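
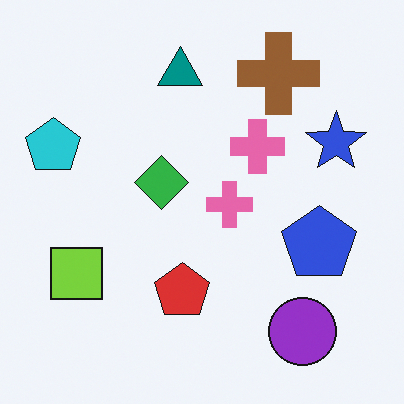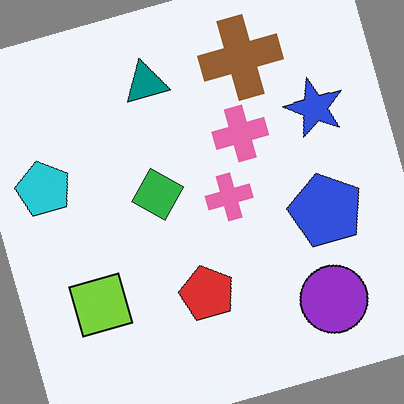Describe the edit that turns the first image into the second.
The transformation is: rotated counter-clockwise by a moderate amount.

Every shape is tilted by the same angle and the image corners show triangular fill wedges — a whole-image rotation by a non-right angle.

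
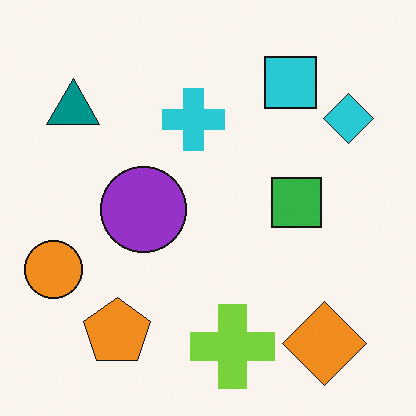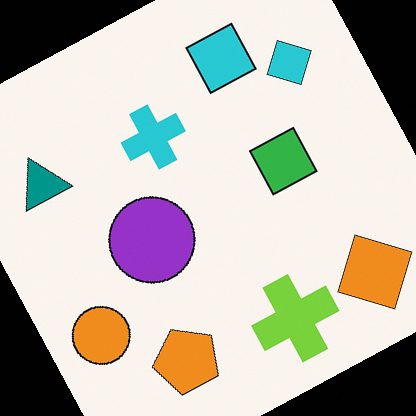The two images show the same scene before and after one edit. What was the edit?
This is the original image rotated counter-clockwise by a moderate amount.

Every shape is tilted by the same angle and the image corners show triangular fill wedges — a whole-image rotation by a non-right angle.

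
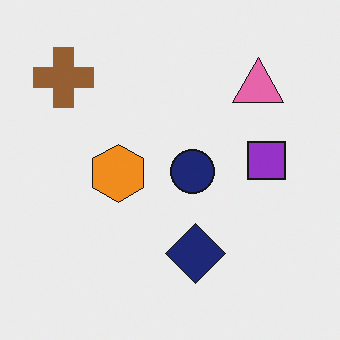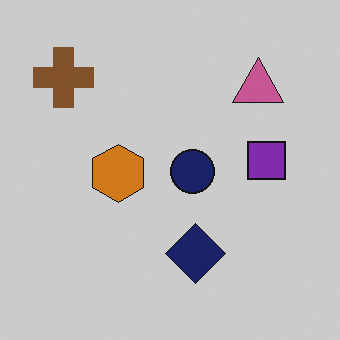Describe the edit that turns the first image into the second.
It was slightly darkened.

Every pixel — background and shapes alike — is uniformly darkened.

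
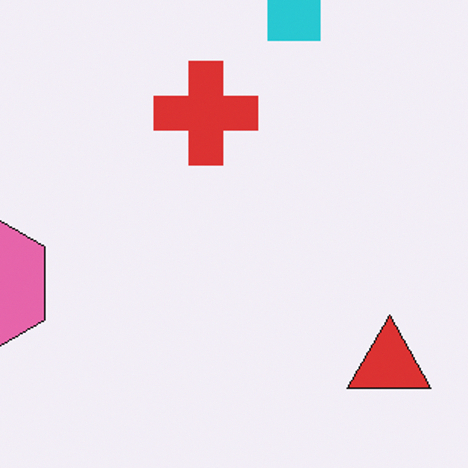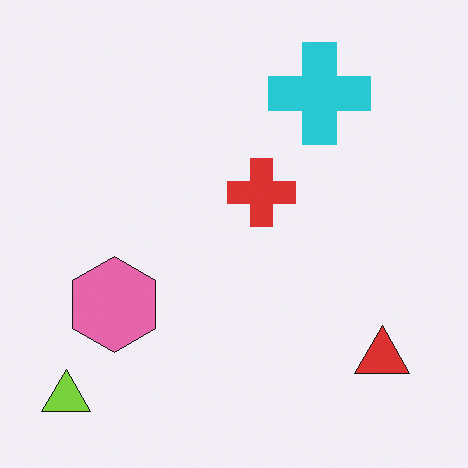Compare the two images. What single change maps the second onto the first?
The first image is the second cropped slightly and scaled back up.

The visible shapes are larger and the field of view is narrower; shapes near the original edges may be partly or wholly outside the frame — a crop-and-rescale.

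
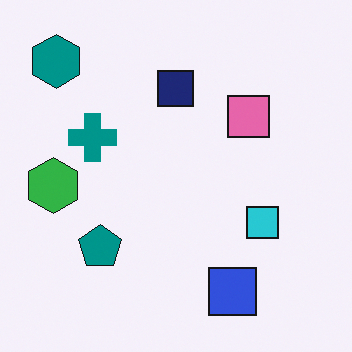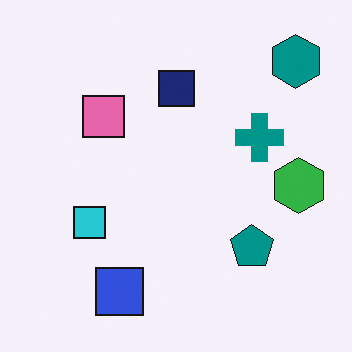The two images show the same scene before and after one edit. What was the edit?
This is the original image flipped horizontally (left ↔ right).

The green hexagon is in the left of the first image and the right of the second — shapes on opposite sides of the vertical midline have swapped in a mirror flip.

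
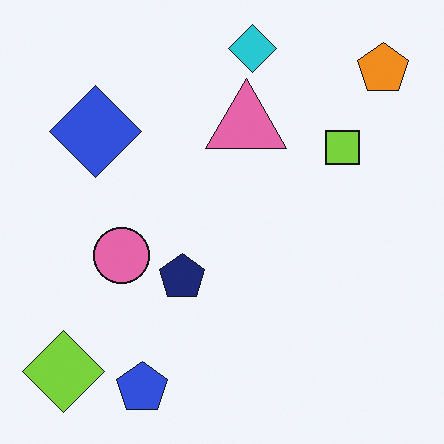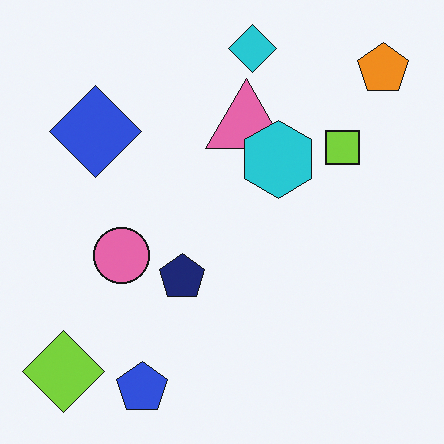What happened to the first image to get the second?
The image was overlaid with an additional cyan hexagon.

A cyan hexagon appears in the second image that is absent from the first.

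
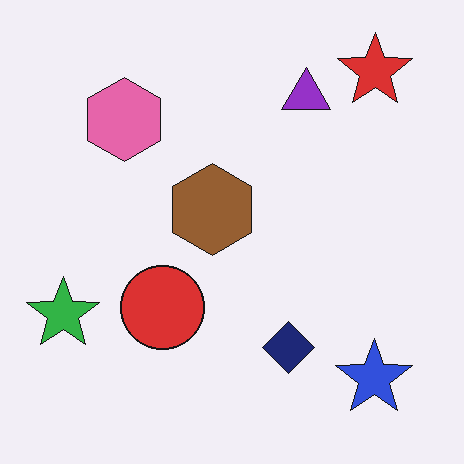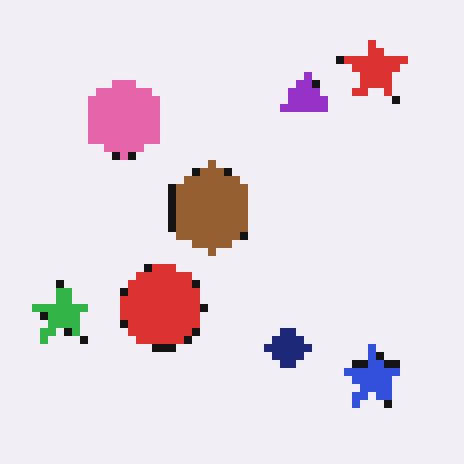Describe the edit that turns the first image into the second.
This is the original image pixelated into visible square blocks.

Shapes are reduced to large square blocks; fine edges and outlines are lost — a downscale-then-upscale (mosaic) effect.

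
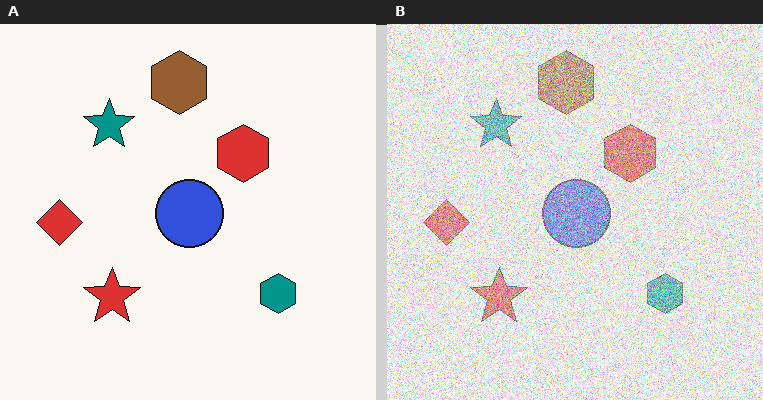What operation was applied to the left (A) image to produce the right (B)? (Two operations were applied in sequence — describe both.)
The transformation is: washed out (contrast reduced), then degraded with strong gaussian noise.

Tones are pushed toward mid-grey across the whole image — a global contrast change. Random speckle covers the whole image, including the flat background.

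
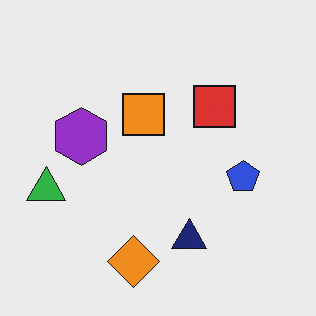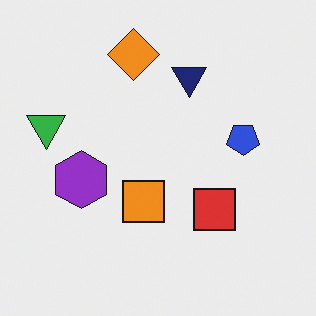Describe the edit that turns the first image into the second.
The second image is the first flipped vertically (top ↔ bottom).

The orange diamond is in the bottom of the first image and the top of the second — shapes on opposite sides of the horizontal midline have swapped in a mirror flip.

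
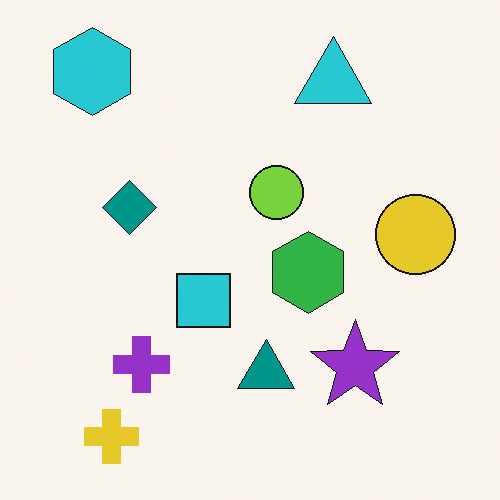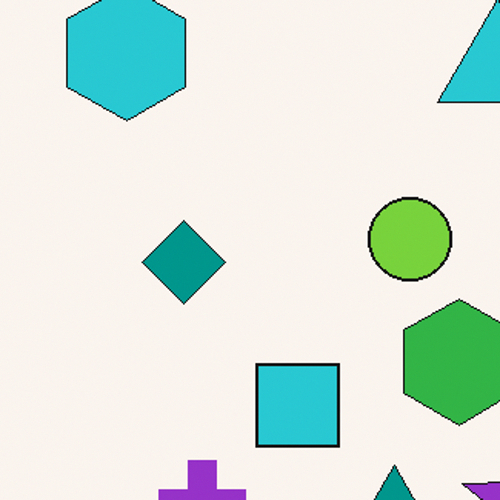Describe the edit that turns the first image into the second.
The image was cropped slightly and scaled back up.

The visible shapes are larger and the field of view is narrower; shapes near the original edges may be partly or wholly outside the frame — a crop-and-rescale.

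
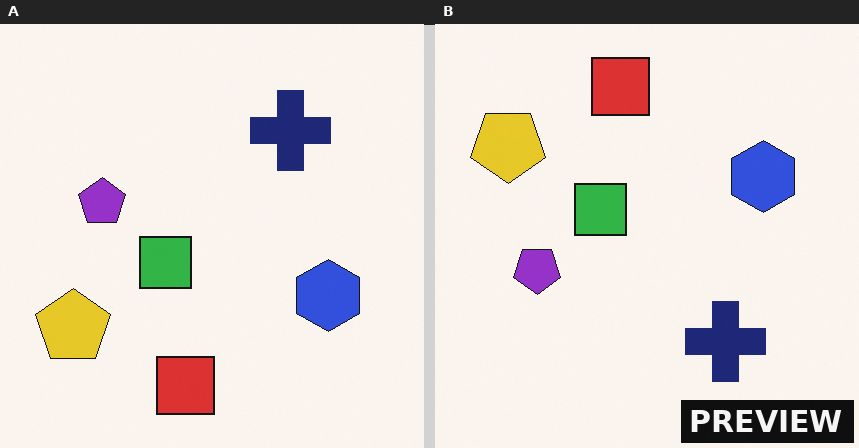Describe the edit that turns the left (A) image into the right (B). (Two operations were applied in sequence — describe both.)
Flipped vertically (top ↔ bottom), then watermarked with the text "PREVIEW" in the lower-right corner.

The red square is in the bottom of the left (A) image and the top of the right (B) — shapes on opposite sides of the horizontal midline have swapped in a mirror flip. A dark label reading "PREVIEW" appears in the lower-right corner.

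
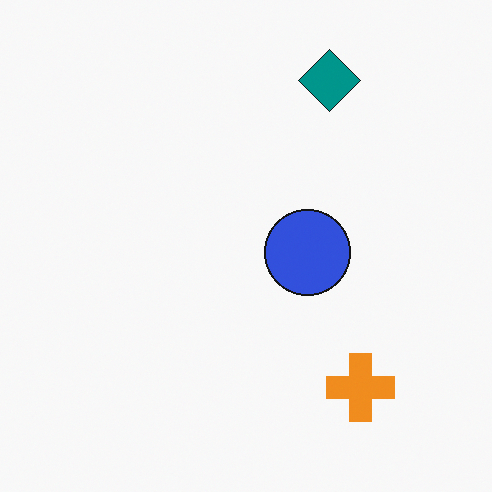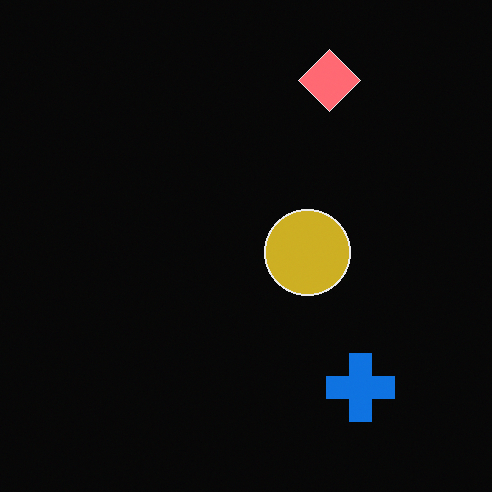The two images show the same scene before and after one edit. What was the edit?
It was color-inverted (negative).

The light background has become dark and every shape's color is its complement — a photographic negative.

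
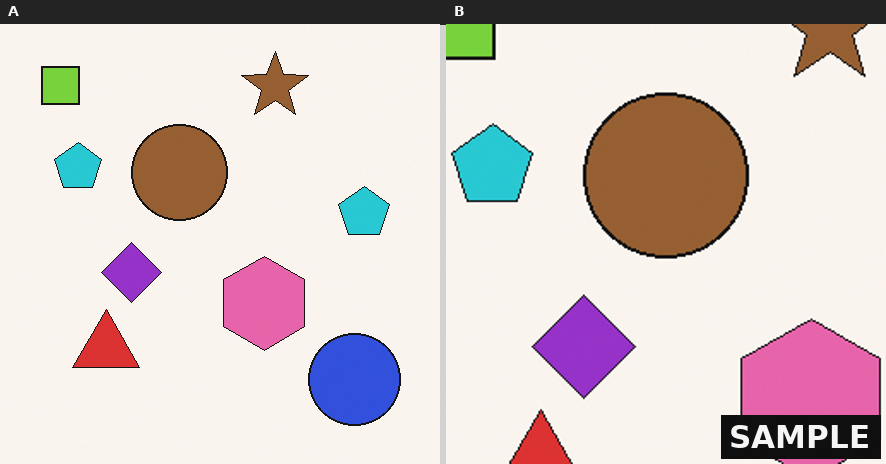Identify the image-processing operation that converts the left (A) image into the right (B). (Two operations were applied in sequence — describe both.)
The transformation is: cropped tightly and scaled back up, then watermarked with the text "SAMPLE" in the lower-right corner.

The visible shapes are larger and the field of view is narrower; shapes near the original edges may be partly or wholly outside the frame — a crop-and-rescale. A dark label reading "SAMPLE" appears in the lower-right corner.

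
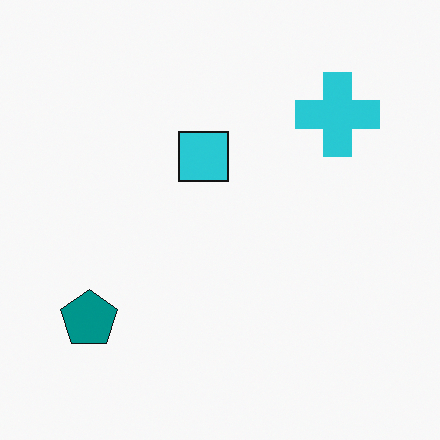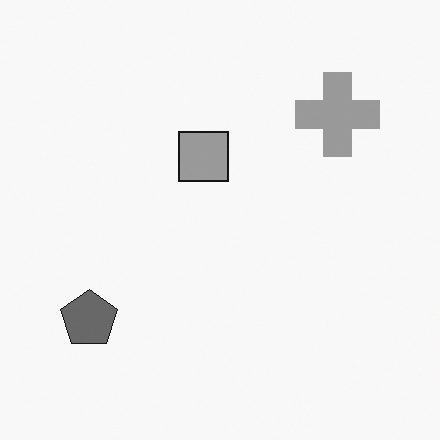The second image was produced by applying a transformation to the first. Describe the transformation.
The image was converted to grayscale.

All color is removed — every shape is now a shade of grey.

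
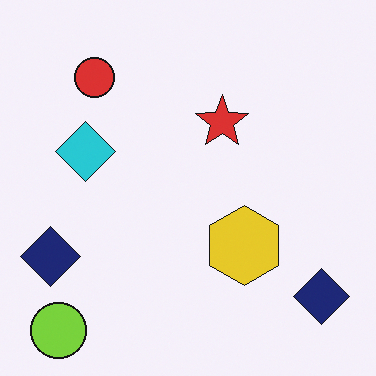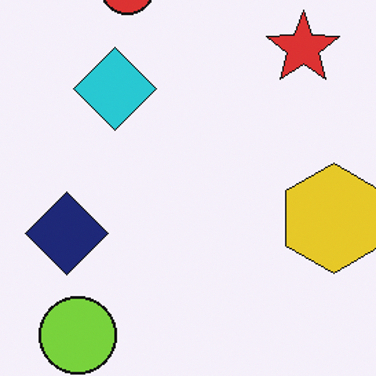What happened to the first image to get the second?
The image was cropped to a modestly smaller region and rescaled.

The visible shapes are larger and the field of view is narrower; shapes near the original edges may be partly or wholly outside the frame — a crop-and-rescale.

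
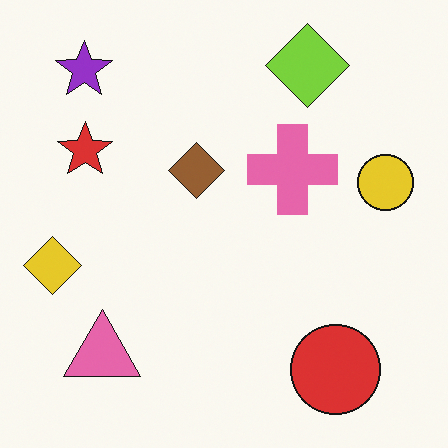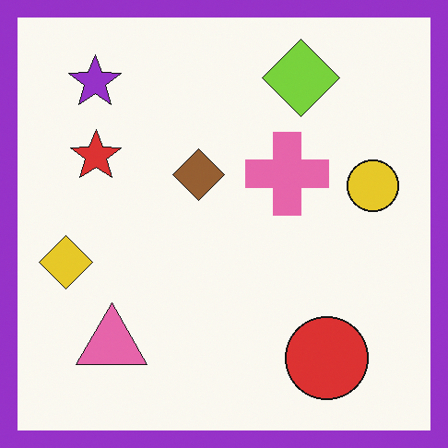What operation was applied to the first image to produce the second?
The transformation is: framed with a purple border.

A solid purple frame runs around the edge of the second image, with the content slightly shrunk inside it.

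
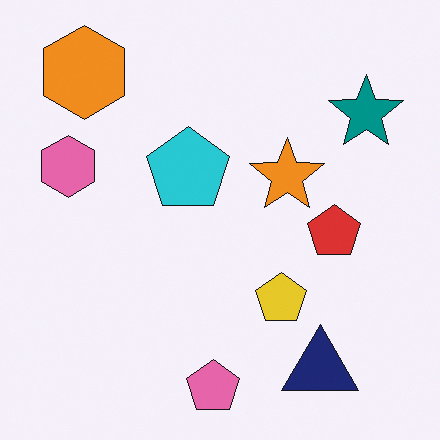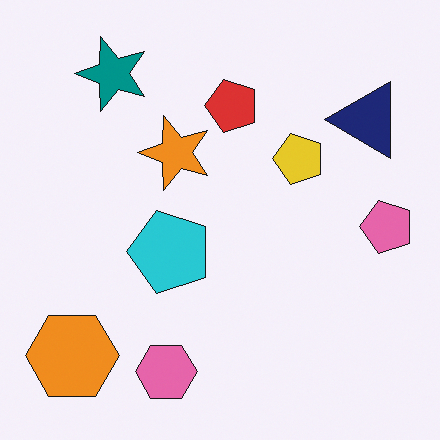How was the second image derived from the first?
Rotated 90° counter-clockwise.

The orange hexagon sits in the top-left of the first image and the bottom-left of the second — consistent with a whole-image 90° counter-clockwise rotation.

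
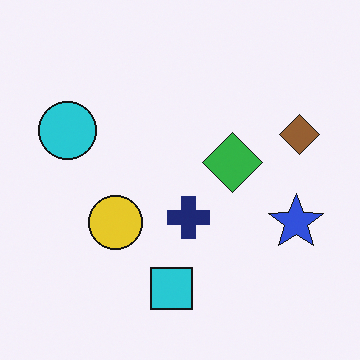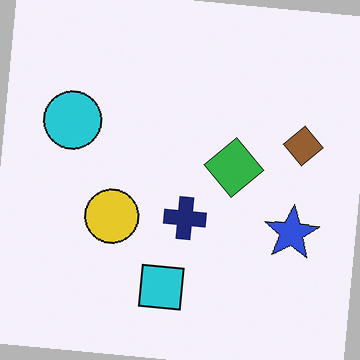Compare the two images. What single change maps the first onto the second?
The image was rotated clockwise by a small amount.

Every shape is tilted by the same angle and the image corners show triangular fill wedges — a whole-image rotation by a non-right angle.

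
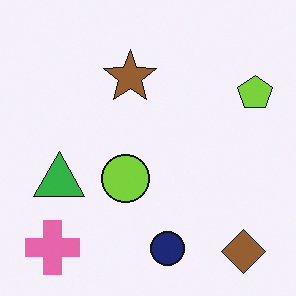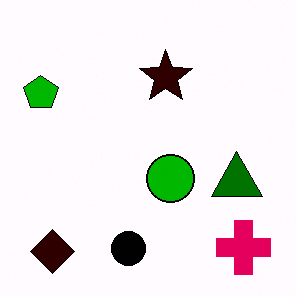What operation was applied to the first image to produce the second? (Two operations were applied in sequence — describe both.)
This is the original image given much higher contrast, then flipped horizontally (left ↔ right).

Tones are pushed away from mid-grey across the whole image — a global contrast change. The lime pentagon is in the top-right of the first image and the top-left of the second — shapes on opposite sides of the vertical midline have swapped in a mirror flip.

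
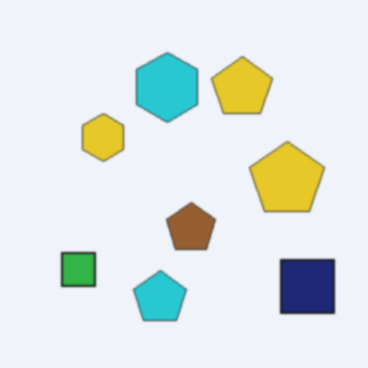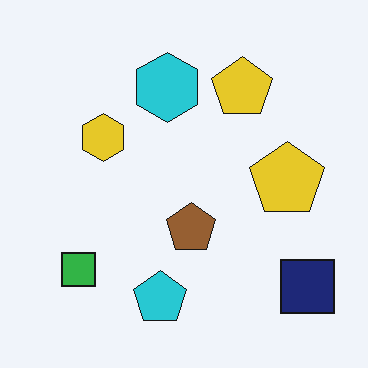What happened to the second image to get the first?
The first image is the second given a subtle gaussian blur.

Shape edges and outlines are uniformly softened across the whole image.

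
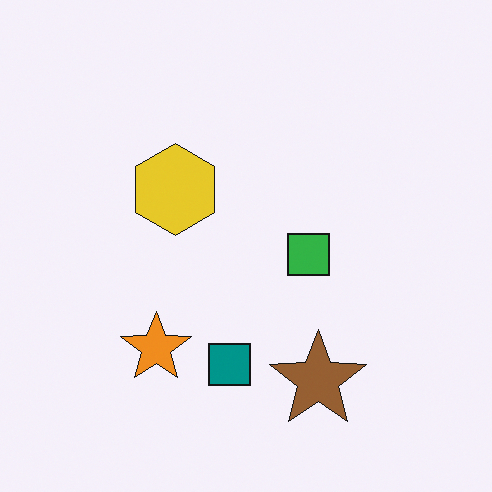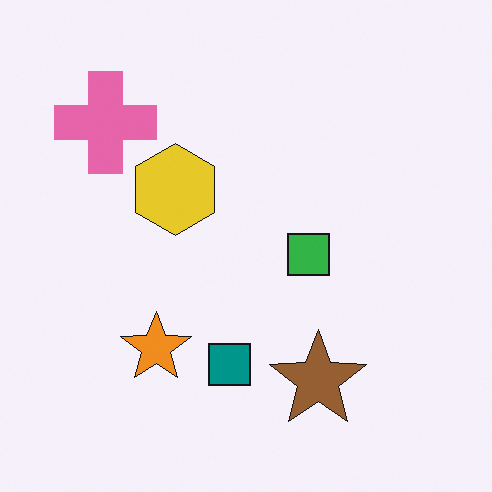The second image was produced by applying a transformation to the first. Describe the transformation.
This is the original image overlaid with an additional pink cross.

A pink cross appears in the second image that is absent from the first.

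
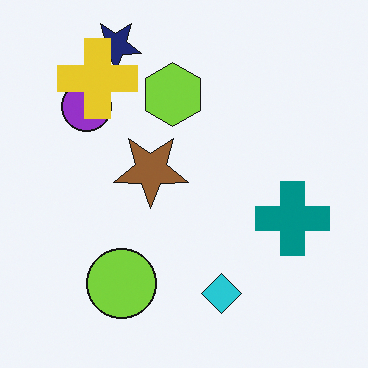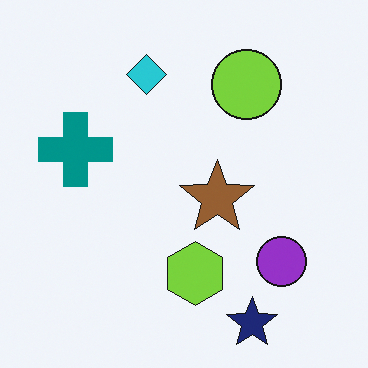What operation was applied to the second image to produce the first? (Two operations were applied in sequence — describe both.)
This is the original image rotated 180°, then overlaid with an additional yellow cross.

The navy star sits in the bottom-right of the second image and the top-left of the first — consistent with a whole-image 180° rotation. A yellow cross appears in the first image that is absent from the second.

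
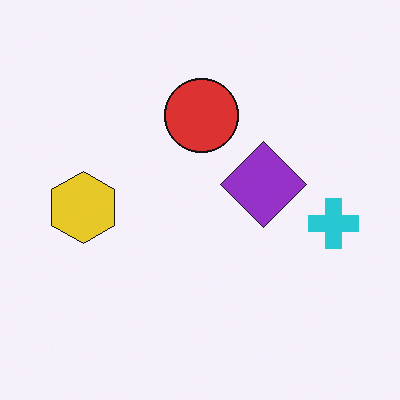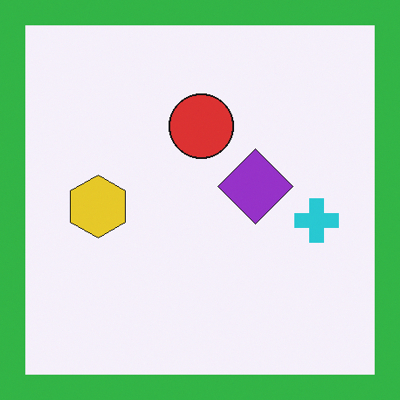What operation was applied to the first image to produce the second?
The transformation is: framed with a green border.

A solid green frame runs around the edge of the second image, with the content slightly shrunk inside it.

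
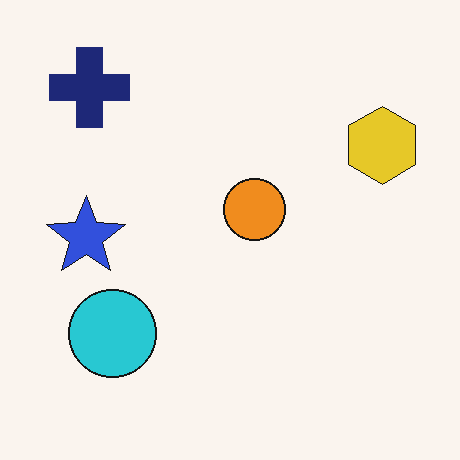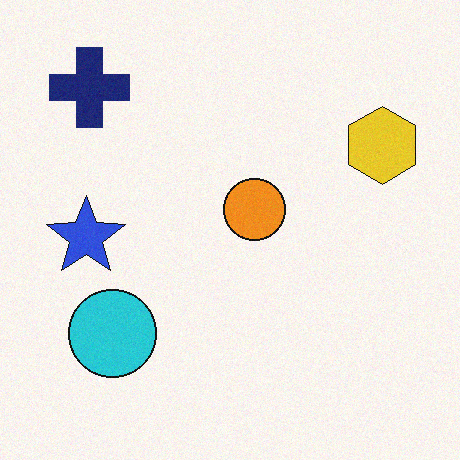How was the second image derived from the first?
It was degraded with light additive noise.

Random speckle covers the whole image, including the flat background.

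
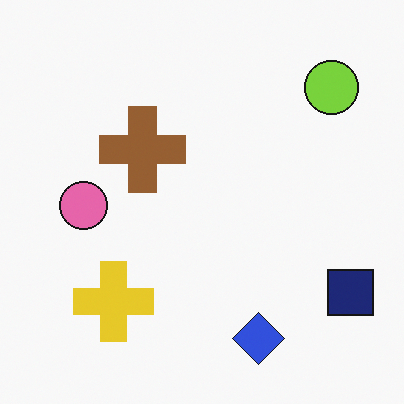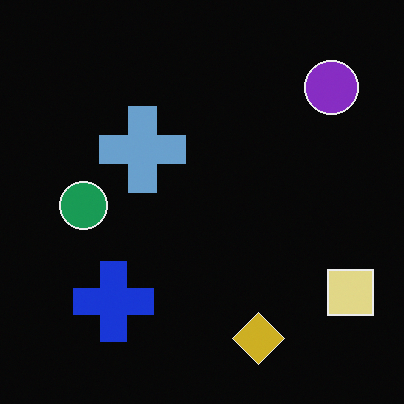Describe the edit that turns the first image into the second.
The image was color-inverted (negative).

The light background has become dark and every shape's color is its complement — a photographic negative.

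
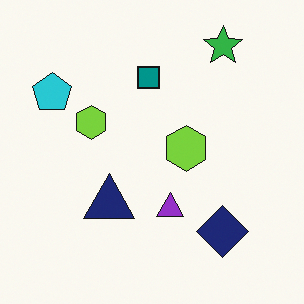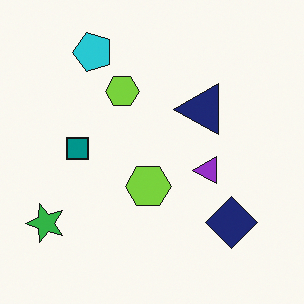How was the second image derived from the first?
It was transposed (reflected across the top-left ↔ bottom-right diagonal).

Shapes have swapped their row and column positions — what was in the top-right is now in the bottom-left — a diagonal reflection.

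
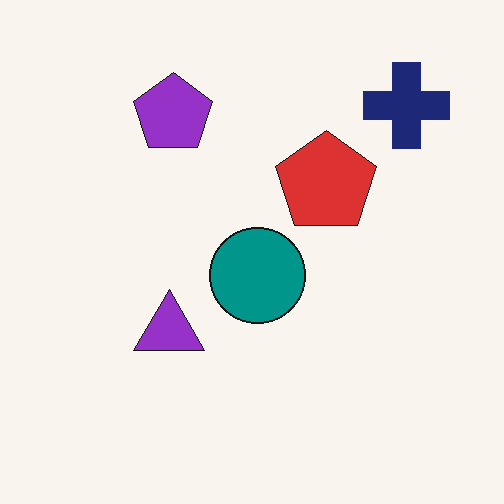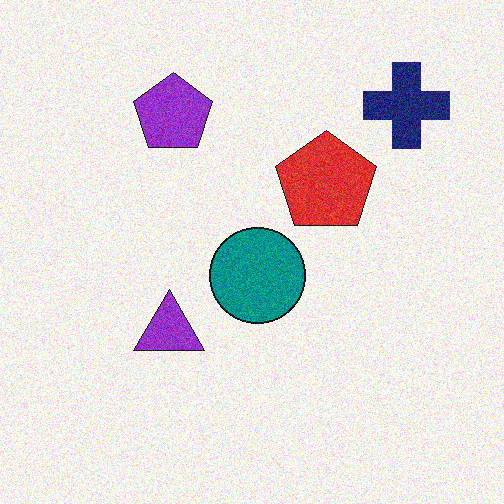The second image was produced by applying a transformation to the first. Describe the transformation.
It was degraded with visible gaussian noise.

Random speckle covers the whole image, including the flat background.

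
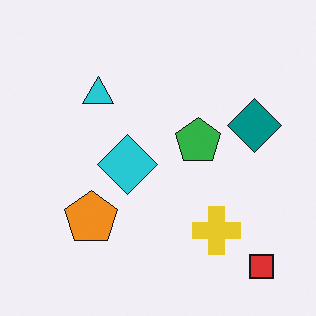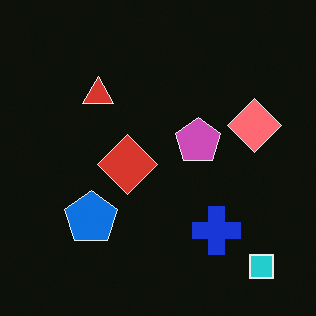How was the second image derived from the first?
This is the original image color-inverted (negative).

The light background has become dark and every shape's color is its complement — a photographic negative.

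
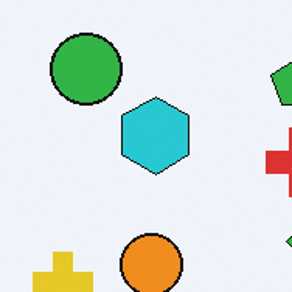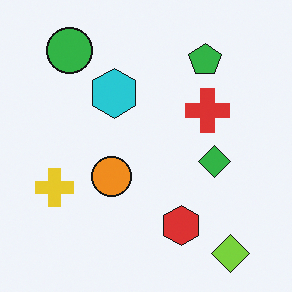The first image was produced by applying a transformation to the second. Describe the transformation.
The transformation is: cropped slightly and scaled back up.

The visible shapes are larger and the field of view is narrower; shapes near the original edges may be partly or wholly outside the frame — a crop-and-rescale.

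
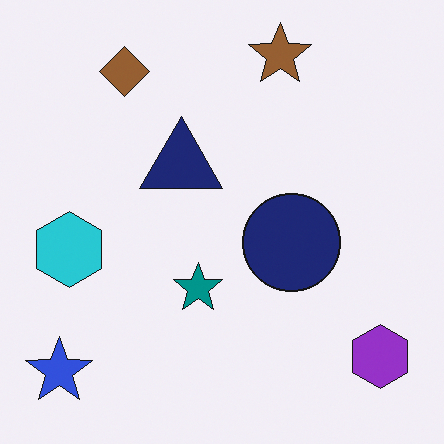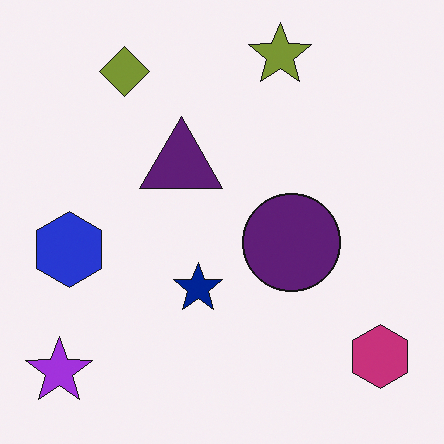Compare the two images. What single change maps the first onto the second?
Hue-shifted slightly.

Every shape's color has rotated by the same amount around the hue wheel — a uniform hue shift.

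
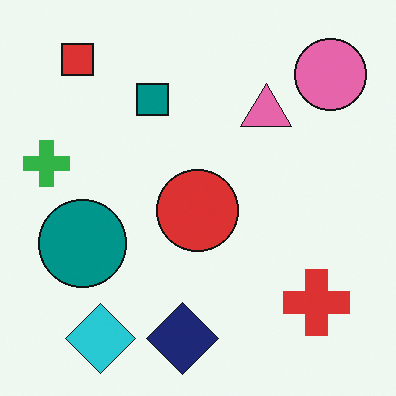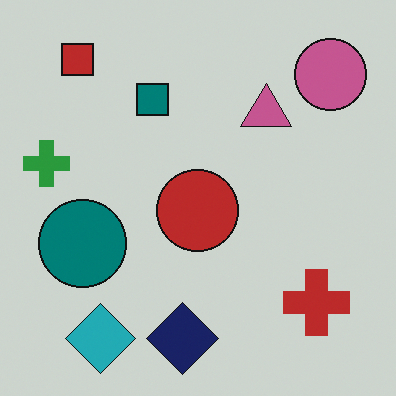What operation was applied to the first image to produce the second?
The transformation is: darkened a little.

Every pixel — background and shapes alike — is uniformly darkened.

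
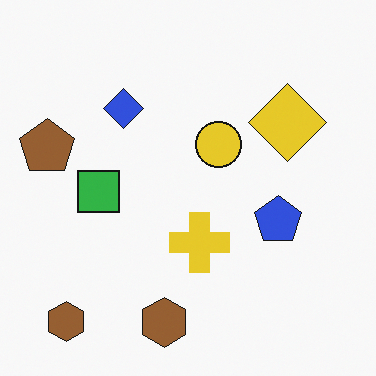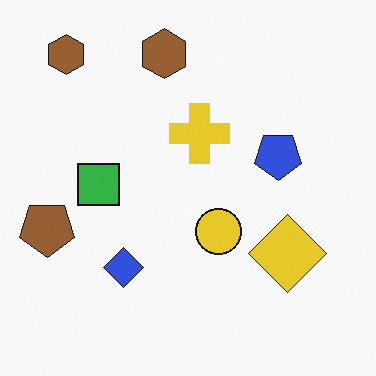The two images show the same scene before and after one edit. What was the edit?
It was flipped vertically (top ↔ bottom).

The blue diamond is in the top-left of the first image and the bottom-left of the second — shapes on opposite sides of the horizontal midline have swapped in a mirror flip.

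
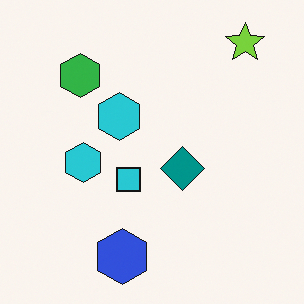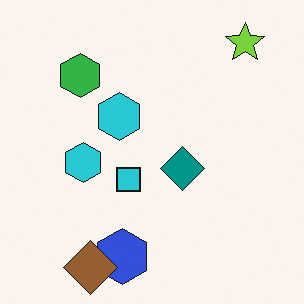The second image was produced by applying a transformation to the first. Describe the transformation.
It was overlaid with an additional brown diamond.

A brown diamond appears in the second image that is absent from the first.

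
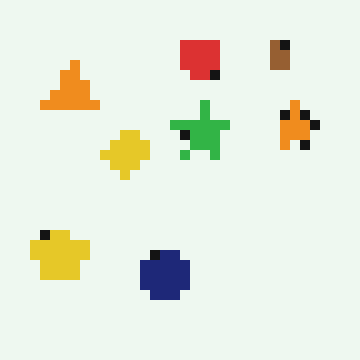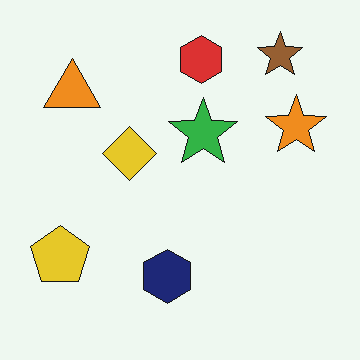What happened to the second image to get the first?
Coarsely pixelated.

Shapes are reduced to large square blocks; fine edges and outlines are lost — a downscale-then-upscale (mosaic) effect.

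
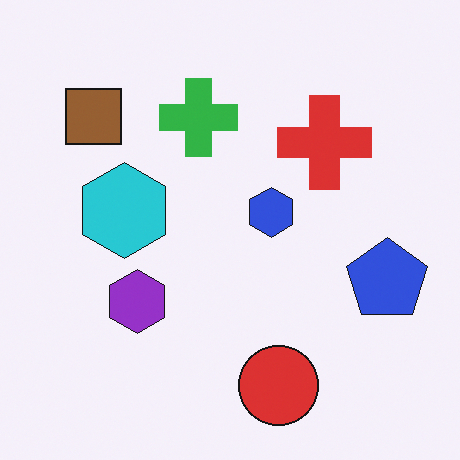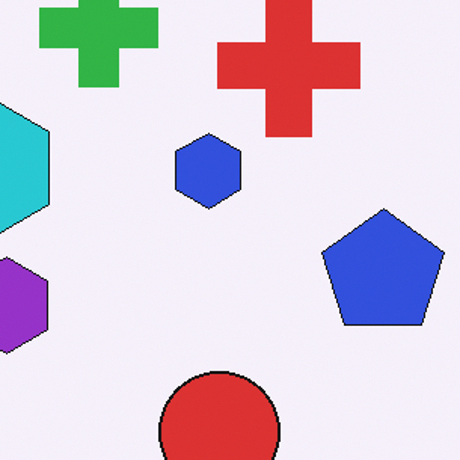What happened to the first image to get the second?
The image was cropped slightly and scaled back up.

The visible shapes are larger and the field of view is narrower; shapes near the original edges may be partly or wholly outside the frame — a crop-and-rescale.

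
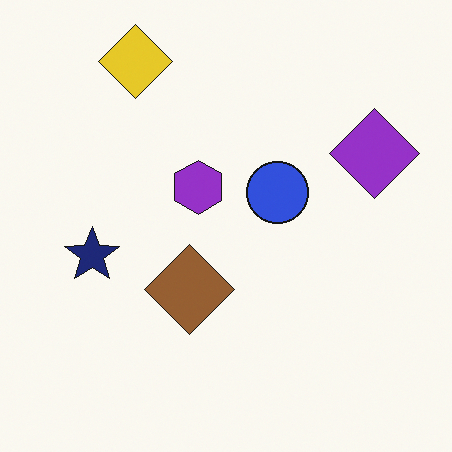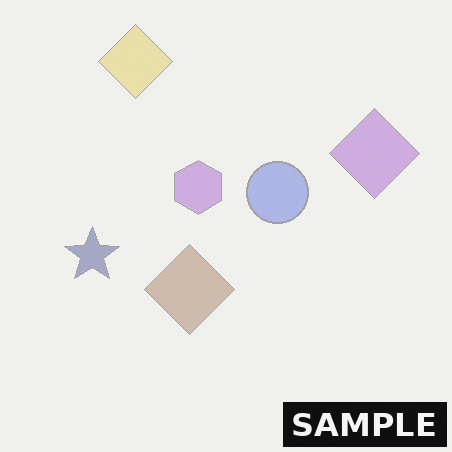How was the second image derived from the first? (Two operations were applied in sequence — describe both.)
This is the original image washed out (contrast reduced), then watermarked with the text "SAMPLE" in the lower-right corner.

Tones are pushed toward mid-grey across the whole image — a global contrast change. A dark label reading "SAMPLE" appears in the lower-right corner.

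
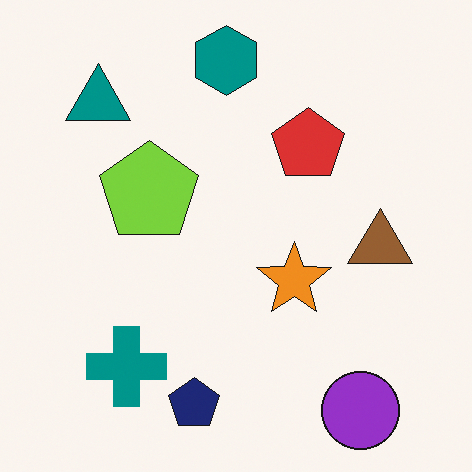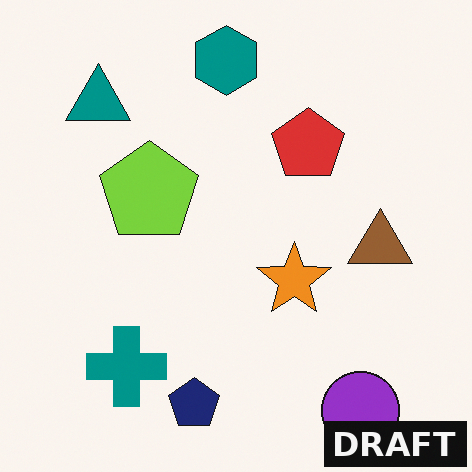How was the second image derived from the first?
It was watermarked with the text "DRAFT" in the lower-right corner.

A dark label reading "DRAFT" appears in the lower-right corner.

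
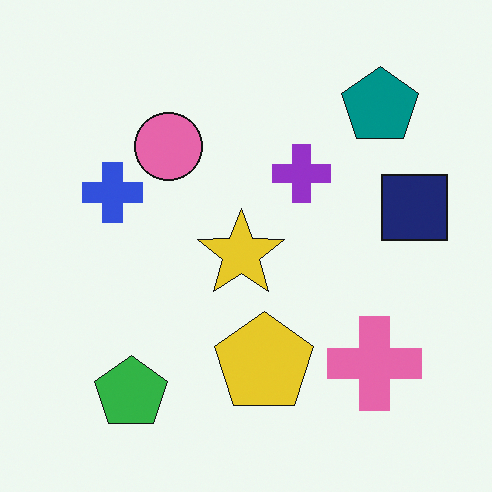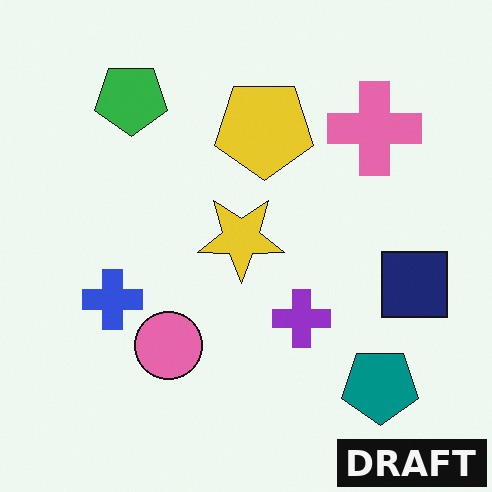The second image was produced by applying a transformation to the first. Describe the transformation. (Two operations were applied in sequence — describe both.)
The second image is the first flipped vertically (top ↔ bottom), then watermarked with the text "DRAFT" in the lower-right corner.

The green pentagon is in the bottom-left of the first image and the top-left of the second — shapes on opposite sides of the horizontal midline have swapped in a mirror flip. A dark label reading "DRAFT" appears in the lower-right corner.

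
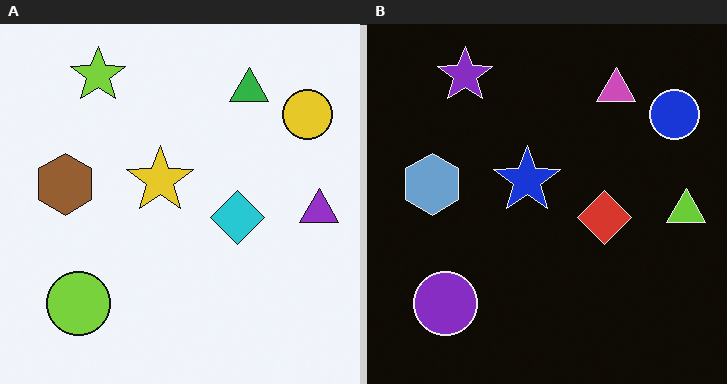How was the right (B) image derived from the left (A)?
The transformation is: color-inverted (negative).

The light background has become dark and every shape's color is its complement — a photographic negative.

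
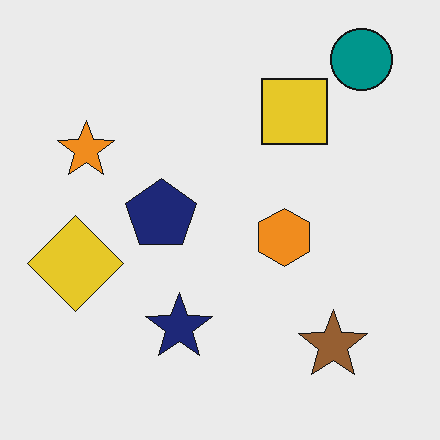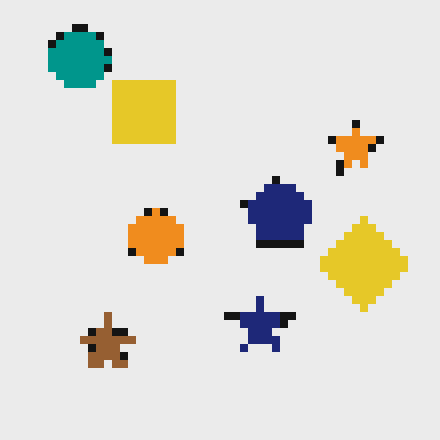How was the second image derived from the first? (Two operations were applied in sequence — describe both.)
This is the original image moderately pixelated, then flipped horizontally (left ↔ right).

Shapes are reduced to large square blocks; fine edges and outlines are lost — a downscale-then-upscale (mosaic) effect. The yellow diamond is in the left of the first image and the right of the second — shapes on opposite sides of the vertical midline have swapped in a mirror flip.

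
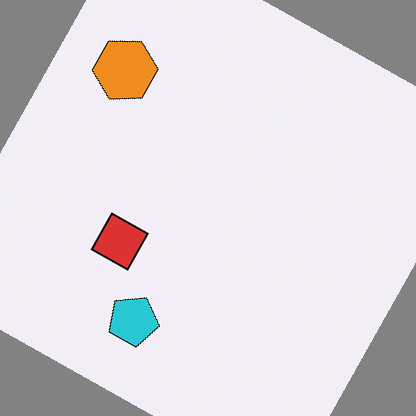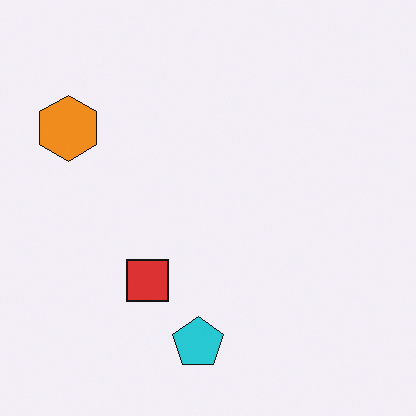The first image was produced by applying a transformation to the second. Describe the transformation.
Rotated clockwise by a clearly visible amount.

Every shape is tilted by the same angle and the image corners show triangular fill wedges — a whole-image rotation by a non-right angle.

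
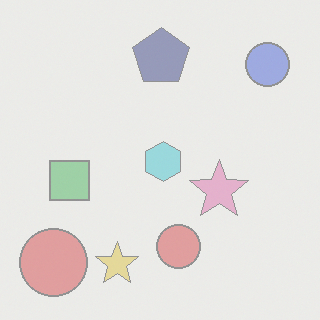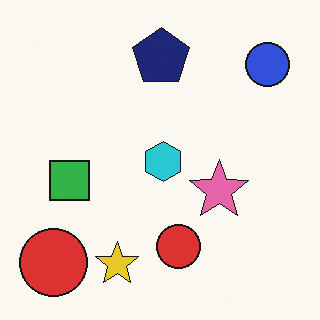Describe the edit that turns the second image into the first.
The transformation is: washed out (contrast reduced).

Tones are pushed toward mid-grey across the whole image — a global contrast change.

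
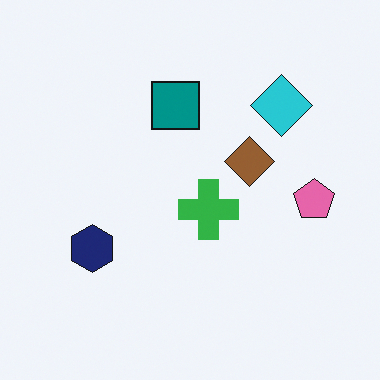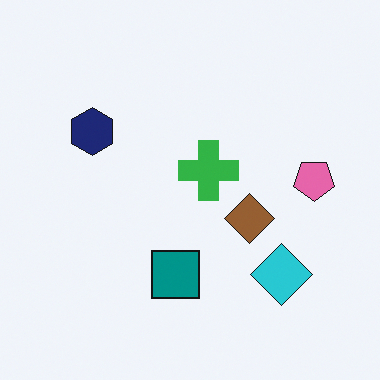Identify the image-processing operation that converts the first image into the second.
This is the original image flipped vertically (top ↔ bottom).

The teal square is in the top of the first image and the bottom of the second — shapes on opposite sides of the horizontal midline have swapped in a mirror flip.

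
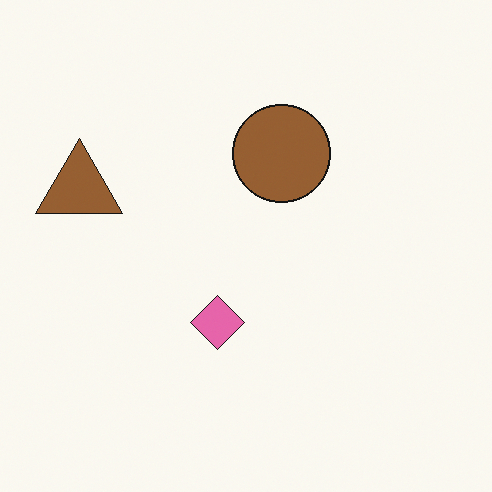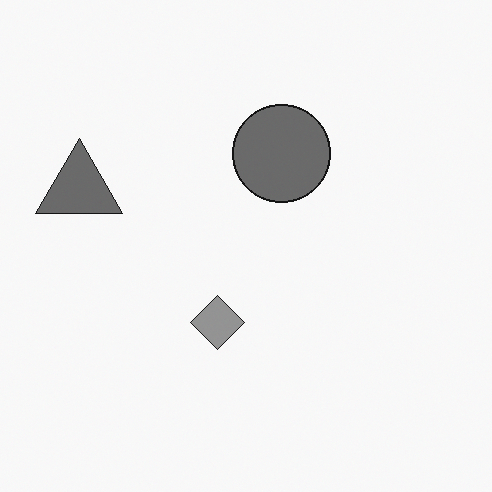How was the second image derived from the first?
The image was converted to grayscale.

All color is removed — every shape is now a shade of grey.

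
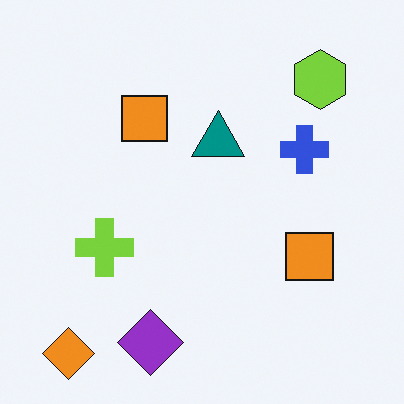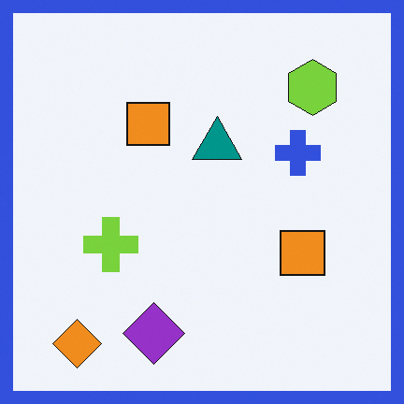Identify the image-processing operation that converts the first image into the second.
The transformation is: framed with a blue border.

A solid blue frame runs around the edge of the second image, with the content slightly shrunk inside it.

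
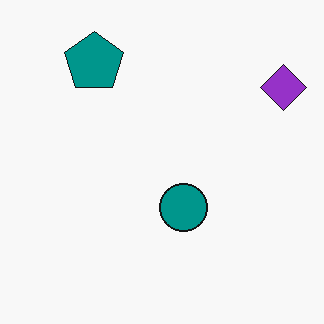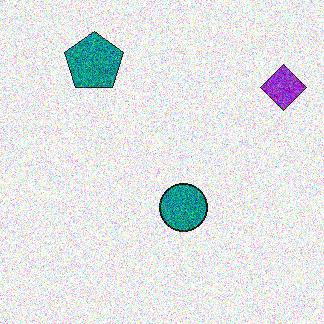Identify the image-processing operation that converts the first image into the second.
The transformation is: degraded with strong gaussian noise.

Random speckle covers the whole image, including the flat background.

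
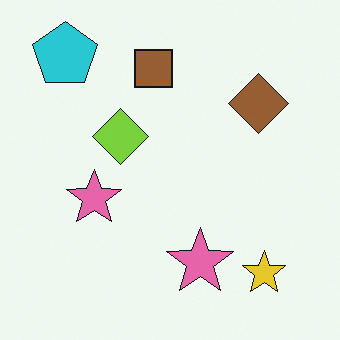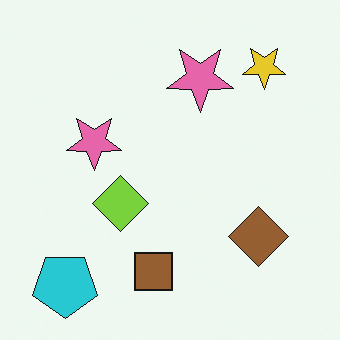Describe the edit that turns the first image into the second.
Flipped vertically (top ↔ bottom).

The cyan pentagon is in the top-left of the first image and the bottom-left of the second — shapes on opposite sides of the horizontal midline have swapped in a mirror flip.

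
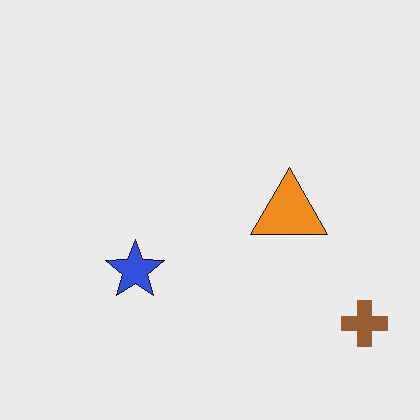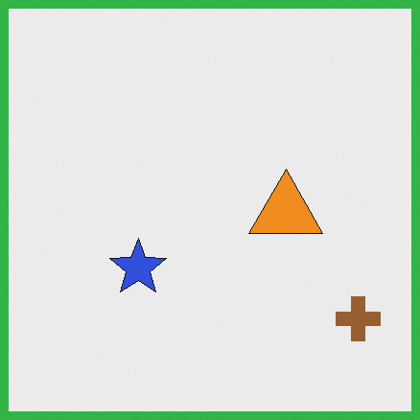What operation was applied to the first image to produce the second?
The transformation is: framed with a green border.

A solid green frame runs around the edge of the second image, with the content slightly shrunk inside it.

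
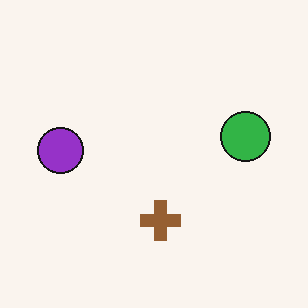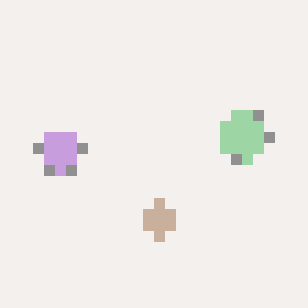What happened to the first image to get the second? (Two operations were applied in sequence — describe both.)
Given much lower contrast, then heavily pixelated into large blocks.

Tones are pushed toward mid-grey across the whole image — a global contrast change. Shapes are reduced to large square blocks; fine edges and outlines are lost — a downscale-then-upscale (mosaic) effect.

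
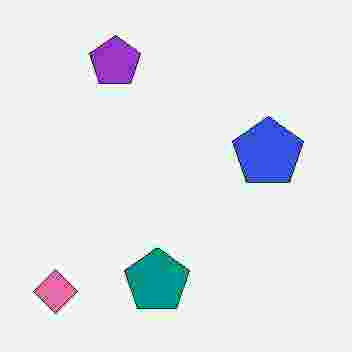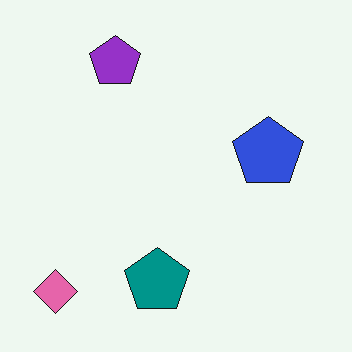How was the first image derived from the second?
The transformation is: heavily JPEG-compressed with obvious blocking artifacts.

Blocky 8×8 compression artifacts appear around shape edges and the flat background shows ringing — characteristic JPEG degradation.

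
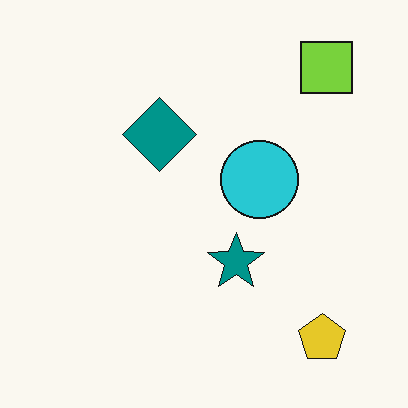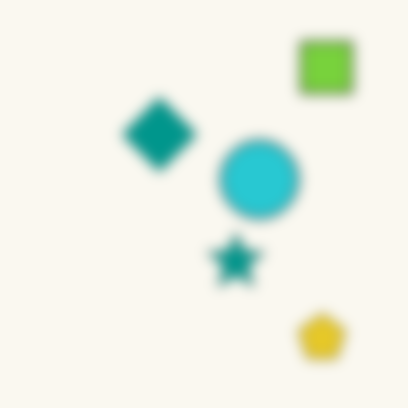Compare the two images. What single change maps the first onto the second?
The transformation is: strongly gaussian-blurred.

Shape edges and outlines are uniformly softened across the whole image.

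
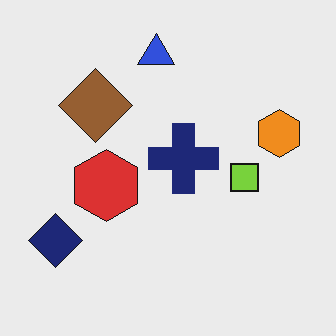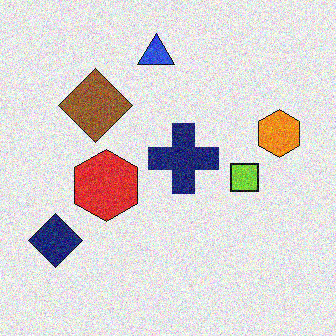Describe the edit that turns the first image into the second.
The transformation is: degraded with visible gaussian noise.

Random speckle covers the whole image, including the flat background.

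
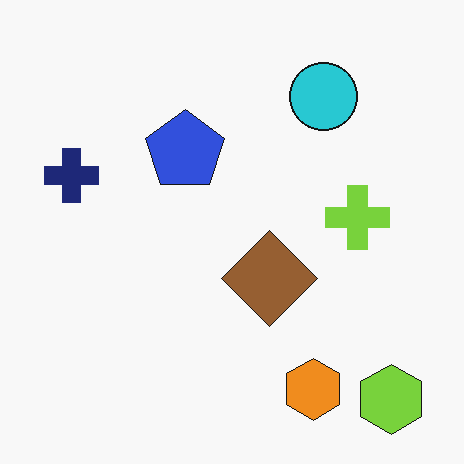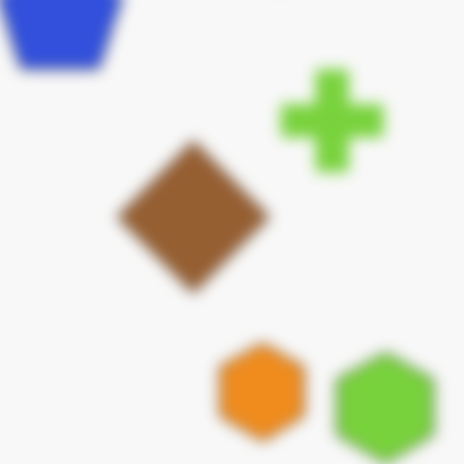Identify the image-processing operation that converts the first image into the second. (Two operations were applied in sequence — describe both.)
Noticeably gaussian-blurred, then cropped slightly and scaled back up.

Shape edges and outlines are uniformly softened across the whole image. The visible shapes are larger and the field of view is narrower; shapes near the original edges may be partly or wholly outside the frame — a crop-and-rescale.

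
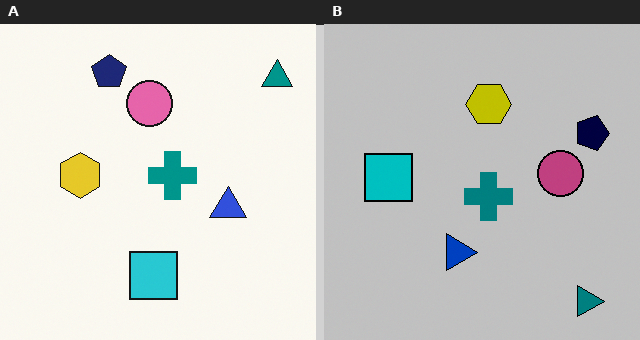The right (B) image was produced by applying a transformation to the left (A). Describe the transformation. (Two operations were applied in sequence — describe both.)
The image was rotated 90° clockwise, then aggressively posterized.

The teal triangle sits in the top-right of the left (A) image and the bottom-right of the right (B) — consistent with a whole-image 90° clockwise rotation. Each flat color has snapped to a coarser quantized level — most visibly, the near-white background has dropped to a flat grey.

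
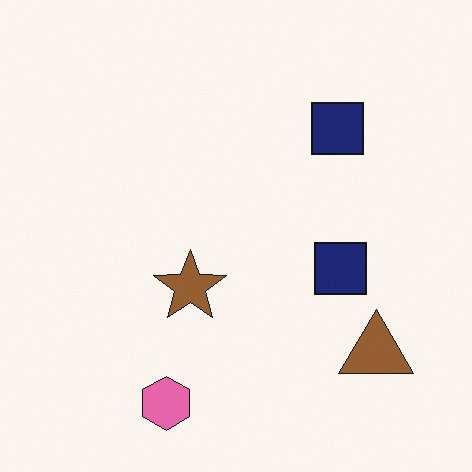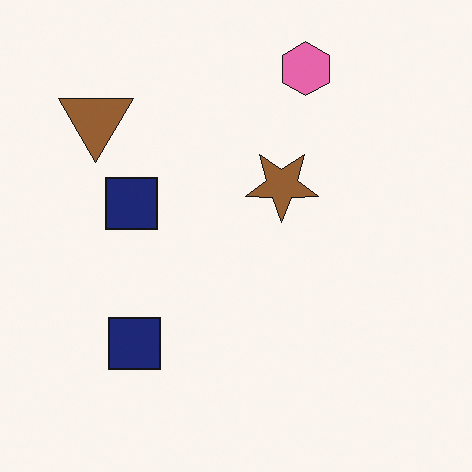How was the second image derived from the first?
This is the original image rotated 180°.

The brown triangle sits in the bottom-right of the first image and the top-left of the second — consistent with a whole-image 180° rotation.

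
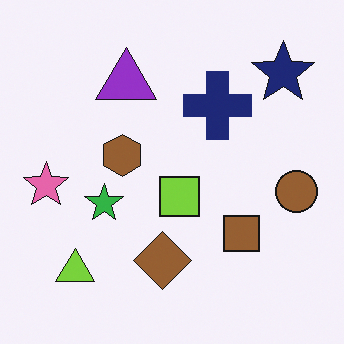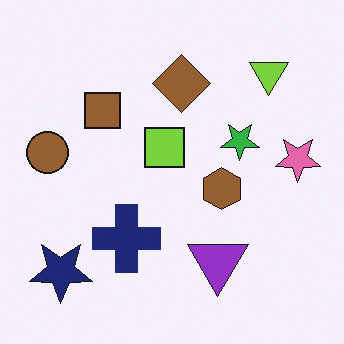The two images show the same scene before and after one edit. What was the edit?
It was rotated 180°.

The navy star sits in the top-right of the first image and the bottom-left of the second — consistent with a whole-image 180° rotation.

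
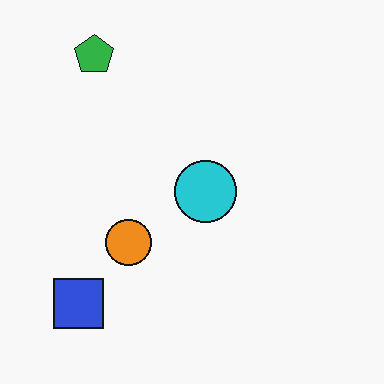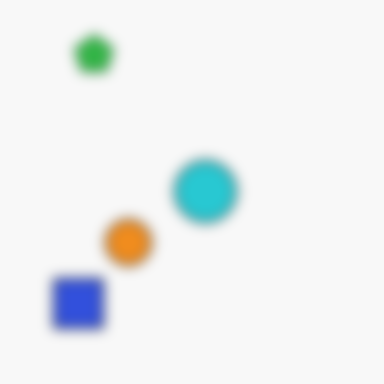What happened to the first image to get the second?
This is the original image heavily blurred.

Shape edges and outlines are uniformly softened across the whole image.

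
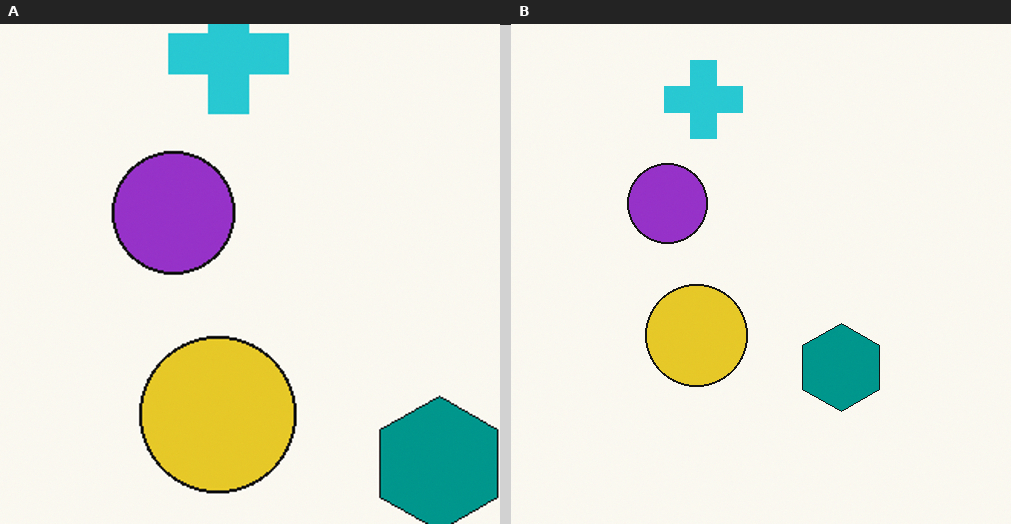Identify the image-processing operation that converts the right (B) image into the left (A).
The transformation is: cropped to a modestly smaller region and rescaled.

The visible shapes are larger and the field of view is narrower; shapes near the original edges may be partly or wholly outside the frame — a crop-and-rescale.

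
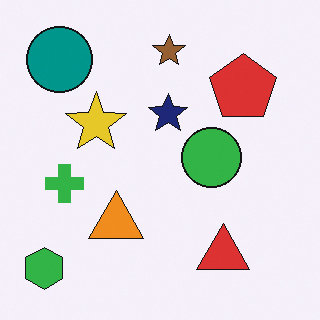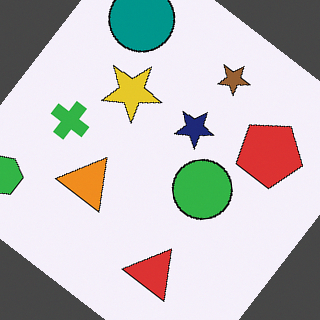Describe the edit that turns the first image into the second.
The image was rotated clockwise by a large amount — several tens of degrees.

Every shape is tilted by the same angle and the image corners show triangular fill wedges — a whole-image rotation by a non-right angle.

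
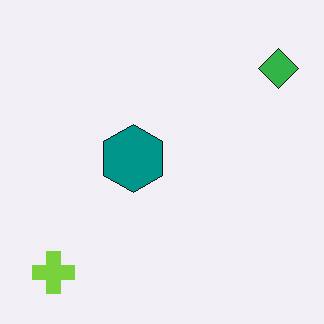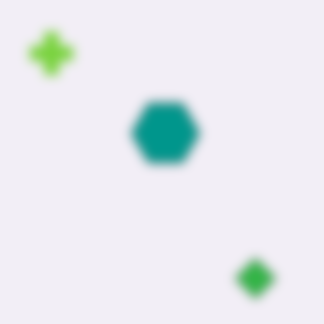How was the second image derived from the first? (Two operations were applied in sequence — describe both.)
Rotated 90° clockwise, then strongly gaussian-blurred.

The lime cross sits in the bottom-left of the first image and the top-left of the second — consistent with a whole-image 90° clockwise rotation. Shape edges and outlines are uniformly softened across the whole image.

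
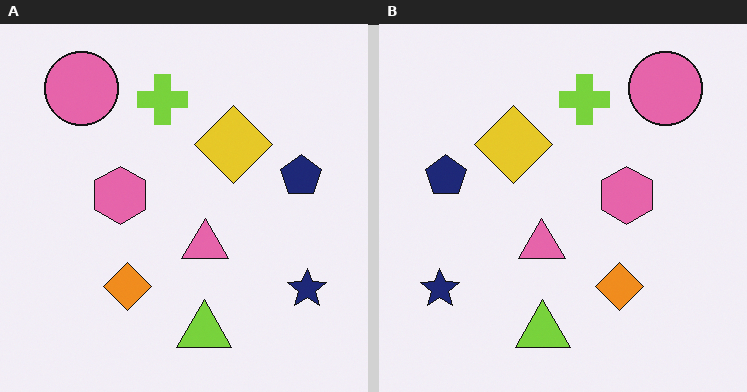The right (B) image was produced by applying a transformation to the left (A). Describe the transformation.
Flipped horizontally (left ↔ right).

The navy star is in the bottom-right of the left (A) image and the bottom-left of the right (B) — shapes on opposite sides of the vertical midline have swapped in a mirror flip.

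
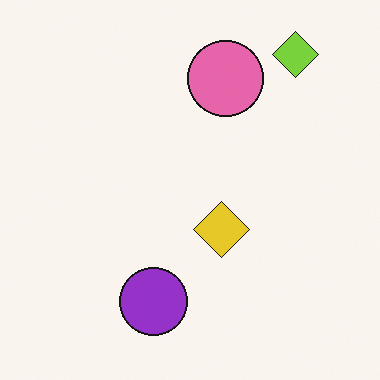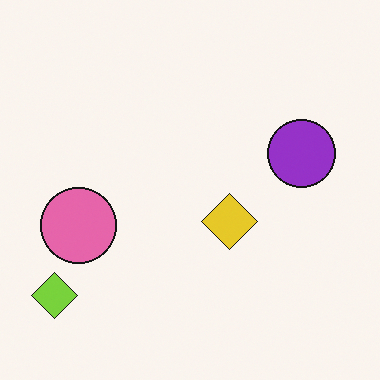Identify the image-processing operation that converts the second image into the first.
Transposed (reflected across the top-left ↔ bottom-right diagonal).

Shapes have swapped their row and column positions — what was in the top-right is now in the bottom-left — a diagonal reflection.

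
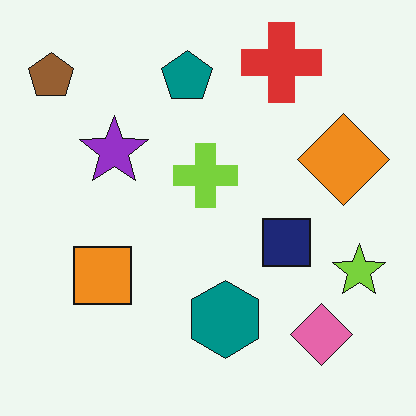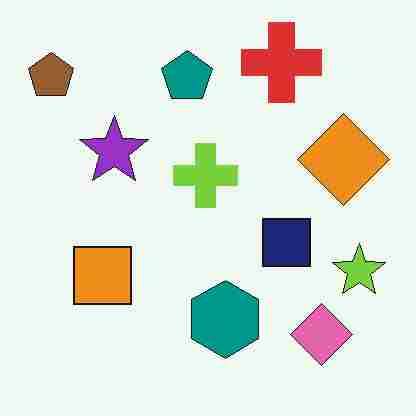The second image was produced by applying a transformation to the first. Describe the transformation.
The second image is the first degraded with heavy JPEG compression.

Blocky 8×8 compression artifacts appear around shape edges and the flat background shows ringing — characteristic JPEG degradation.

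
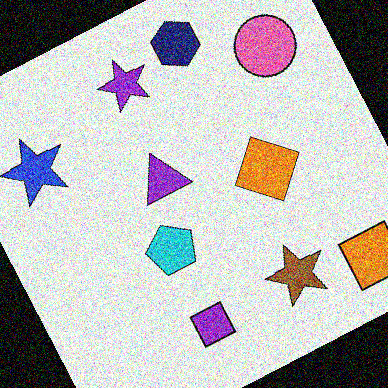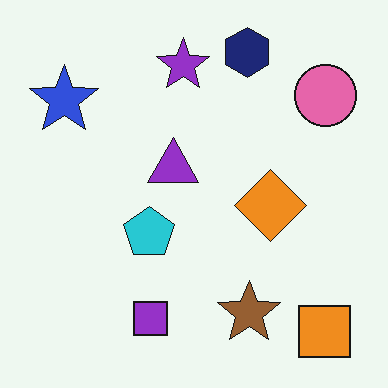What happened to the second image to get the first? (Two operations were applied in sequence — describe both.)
The first image is the second rotated counter-clockwise by a clearly visible amount, then degraded with strong gaussian noise.

Every shape is tilted by the same angle and the image corners show triangular fill wedges — a whole-image rotation by a non-right angle. Random speckle covers the whole image, including the flat background.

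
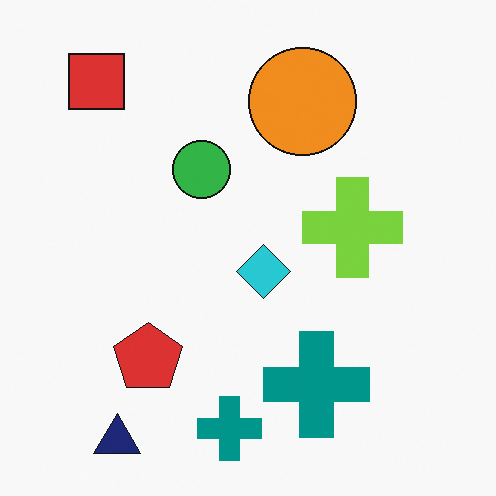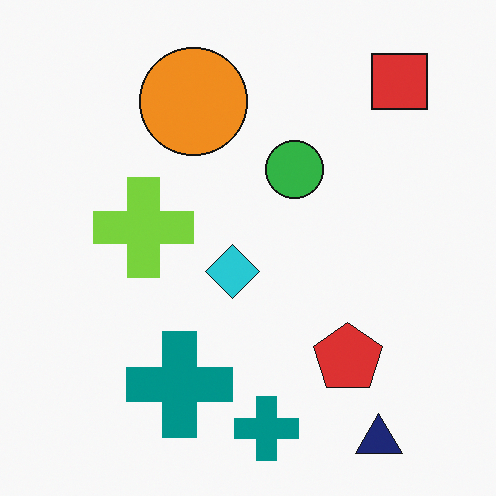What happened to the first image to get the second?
The image was flipped horizontally (left ↔ right).

The red square is in the top-left of the first image and the top-right of the second — shapes on opposite sides of the vertical midline have swapped in a mirror flip.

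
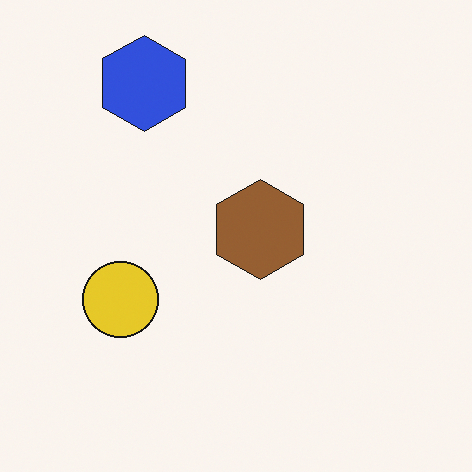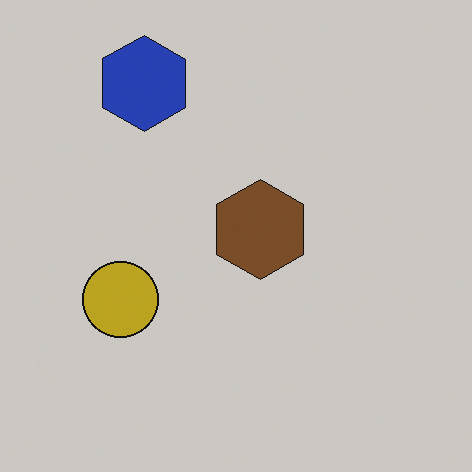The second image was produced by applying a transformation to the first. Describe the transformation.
It was darkened a little.

Every pixel — background and shapes alike — is uniformly darkened.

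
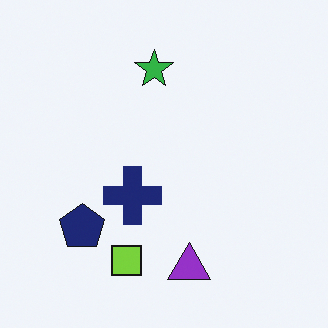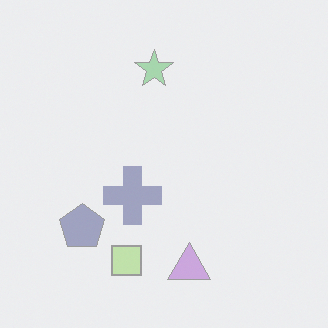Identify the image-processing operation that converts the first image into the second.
The image was given much lower contrast.

Tones are pushed toward mid-grey across the whole image — a global contrast change.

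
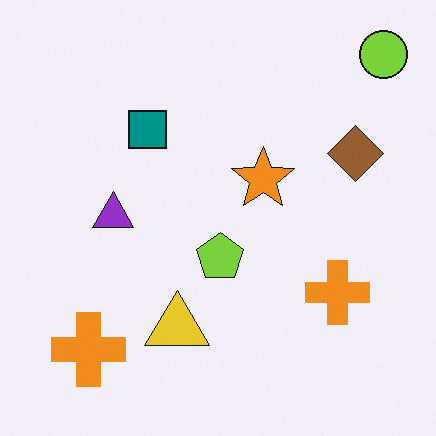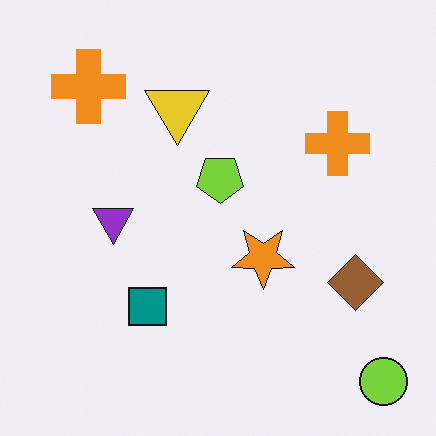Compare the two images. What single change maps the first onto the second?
It was flipped vertically (top ↔ bottom).

The lime circle is in the top-right of the first image and the bottom-right of the second — shapes on opposite sides of the horizontal midline have swapped in a mirror flip.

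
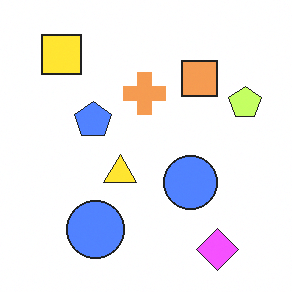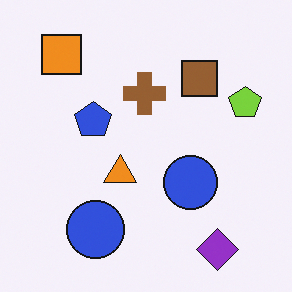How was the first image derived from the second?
Substantially brightened.

Every pixel — background and shapes alike — is uniformly brightened.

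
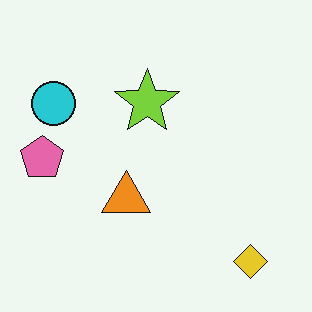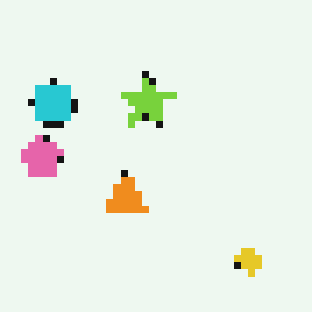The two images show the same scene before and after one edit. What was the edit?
The second image is the first moderately pixelated.

Shapes are reduced to large square blocks; fine edges and outlines are lost — a downscale-then-upscale (mosaic) effect.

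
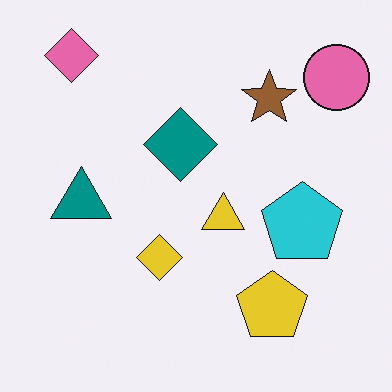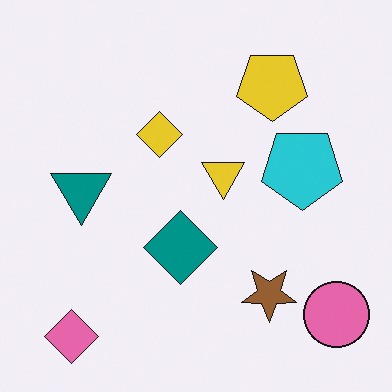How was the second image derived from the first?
The transformation is: flipped vertically (top ↔ bottom).

The pink diamond is in the top-left of the first image and the bottom-left of the second — shapes on opposite sides of the horizontal midline have swapped in a mirror flip.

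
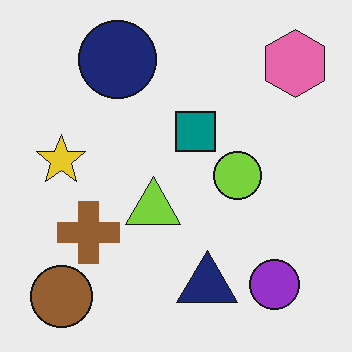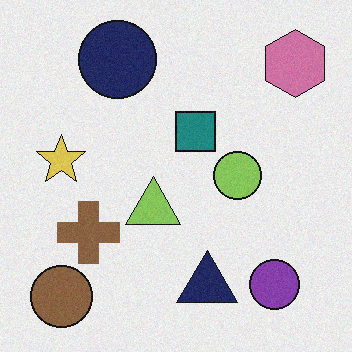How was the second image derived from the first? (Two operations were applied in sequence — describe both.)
The transformation is: degraded with light additive noise, then slightly desaturated.

Random speckle covers the whole image, including the flat background. All colors are more muted and greyish — a global saturation change.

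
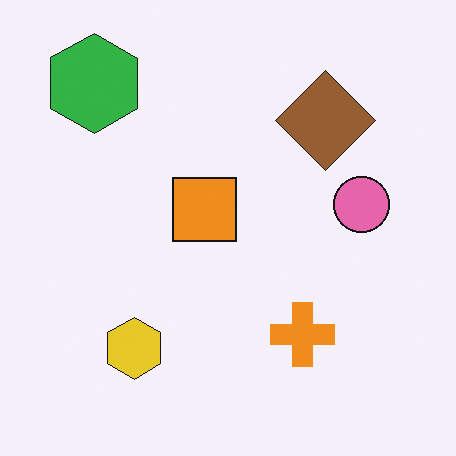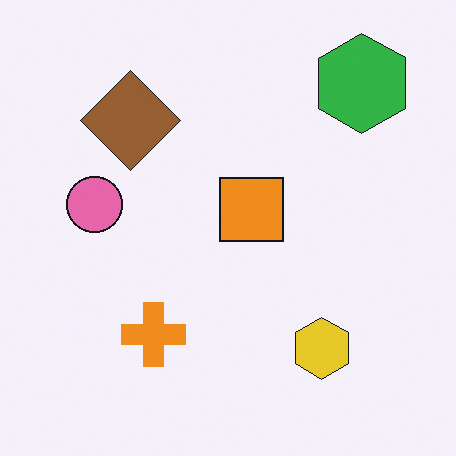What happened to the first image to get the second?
The second image is the first flipped horizontally (left ↔ right).

The green hexagon is in the top-left of the first image and the top-right of the second — shapes on opposite sides of the vertical midline have swapped in a mirror flip.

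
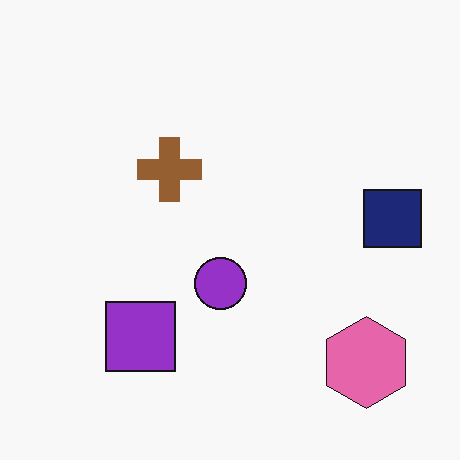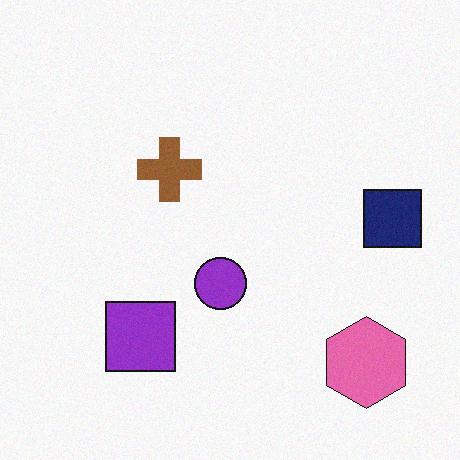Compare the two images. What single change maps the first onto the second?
The transformation is: degraded with subtle gaussian noise.

Random speckle covers the whole image, including the flat background.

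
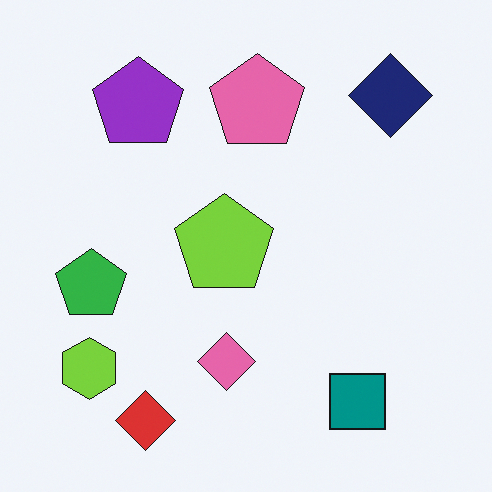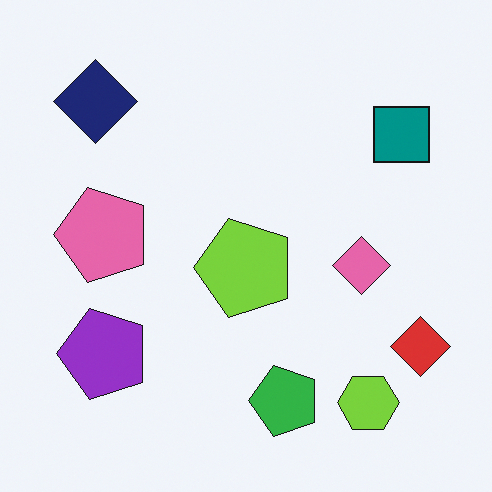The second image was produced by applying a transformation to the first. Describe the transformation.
This is the original image rotated 90° counter-clockwise.

The navy diamond sits in the top-right of the first image and the top-left of the second — consistent with a whole-image 90° counter-clockwise rotation.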